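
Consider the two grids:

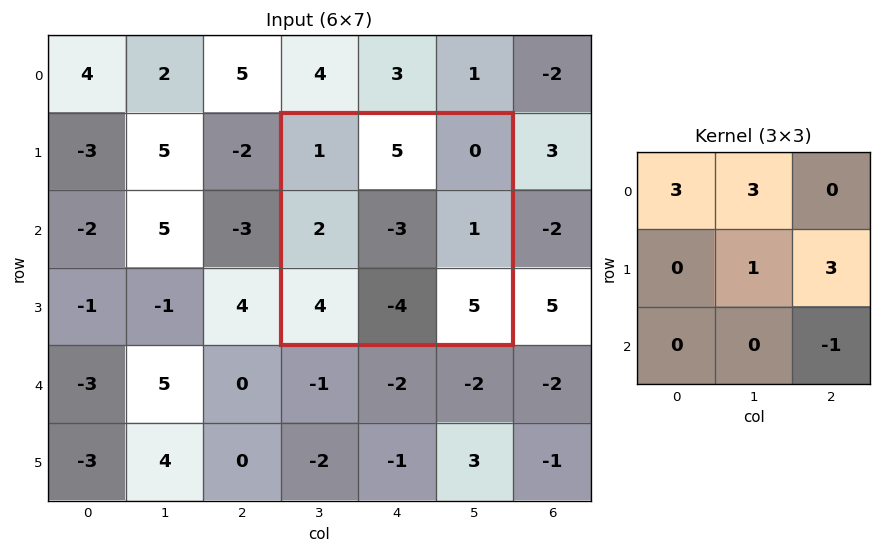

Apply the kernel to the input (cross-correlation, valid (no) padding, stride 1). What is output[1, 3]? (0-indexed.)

13

The receptive field on the input at this output position is [1 5 0 / 2 -3 1 / 4 -4 5]. Elementwise product with the kernel and sum: 1·3 + 5·3 + -3·1 + 1·3 + 5·-1.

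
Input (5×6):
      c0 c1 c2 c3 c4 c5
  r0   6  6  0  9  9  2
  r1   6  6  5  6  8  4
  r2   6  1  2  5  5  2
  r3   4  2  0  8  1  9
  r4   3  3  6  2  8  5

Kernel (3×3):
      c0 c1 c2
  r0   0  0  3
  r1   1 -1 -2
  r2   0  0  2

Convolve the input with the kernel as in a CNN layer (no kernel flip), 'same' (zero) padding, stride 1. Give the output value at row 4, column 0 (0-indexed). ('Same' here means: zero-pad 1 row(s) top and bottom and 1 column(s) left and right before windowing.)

The receptive field on the zero-padded input at this output position is [0 4 2 / 0 3 3 / 0 0 0]. Elementwise product with the kernel and sum: 2·3 + 0·1 + 3·-1 + 3·-2 + 0·2.

-3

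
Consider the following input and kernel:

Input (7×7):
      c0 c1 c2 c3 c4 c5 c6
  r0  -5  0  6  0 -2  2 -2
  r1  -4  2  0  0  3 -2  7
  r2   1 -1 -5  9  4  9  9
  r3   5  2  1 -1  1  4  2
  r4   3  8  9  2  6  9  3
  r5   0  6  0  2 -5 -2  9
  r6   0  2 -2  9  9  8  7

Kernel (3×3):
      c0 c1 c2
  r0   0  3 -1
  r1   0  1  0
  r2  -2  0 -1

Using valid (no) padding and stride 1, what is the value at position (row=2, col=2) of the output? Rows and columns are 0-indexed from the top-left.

-2

The receptive field on the input at this output position is [-5 9 4 / 1 -1 1 / 9 2 6]. Elementwise product with the kernel and sum: 9·3 + 4·-1 + -1·1 + 9·-2 + 6·-1.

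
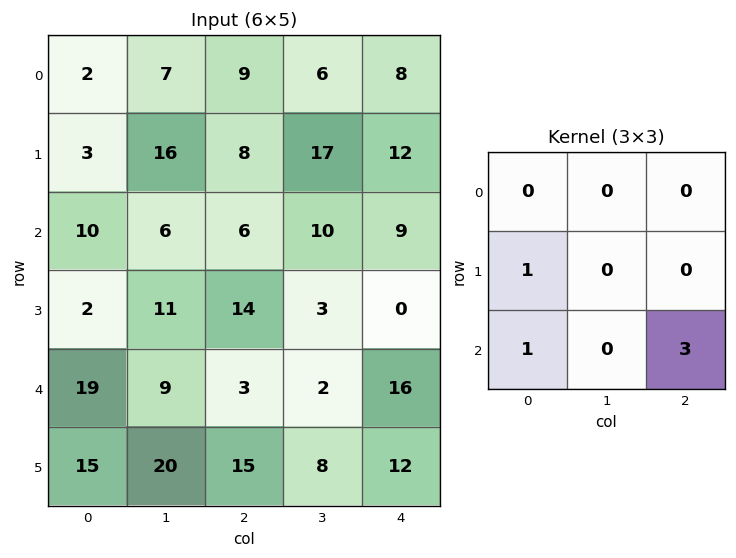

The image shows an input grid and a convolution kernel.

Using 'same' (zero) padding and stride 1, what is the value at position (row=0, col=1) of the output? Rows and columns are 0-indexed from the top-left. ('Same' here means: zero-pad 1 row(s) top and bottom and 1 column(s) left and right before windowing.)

29

The receptive field on the zero-padded input at this output position is [0 0 0 / 2 7 9 / 3 16 8]. Elementwise product with the kernel and sum: 2·1 + 3·1 + 8·3.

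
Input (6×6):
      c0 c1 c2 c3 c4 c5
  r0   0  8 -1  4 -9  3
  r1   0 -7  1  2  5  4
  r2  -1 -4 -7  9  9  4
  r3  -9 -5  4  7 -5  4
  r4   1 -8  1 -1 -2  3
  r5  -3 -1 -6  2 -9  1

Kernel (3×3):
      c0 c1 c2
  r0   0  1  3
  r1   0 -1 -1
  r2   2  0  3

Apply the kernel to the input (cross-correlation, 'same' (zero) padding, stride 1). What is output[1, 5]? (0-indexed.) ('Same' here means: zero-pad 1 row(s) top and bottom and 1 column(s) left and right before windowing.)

17

The receptive field on the zero-padded input at this output position is [-9 3 0 / 5 4 0 / 9 4 0]. Elementwise product with the kernel and sum: 3·1 + 0·3 + 4·-1 + 0·-1 + 9·2 + 0·3.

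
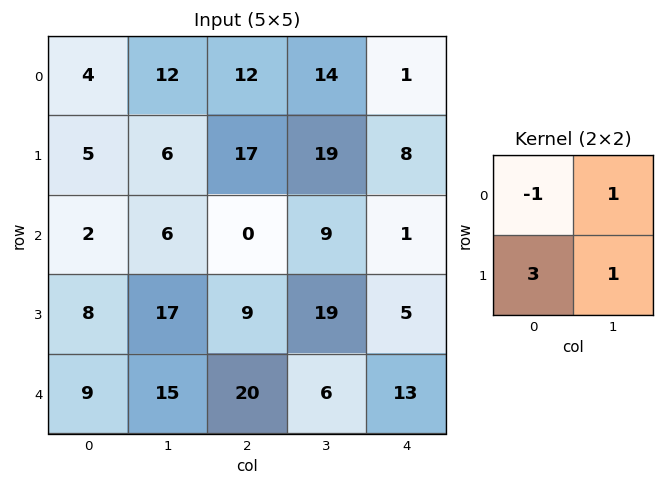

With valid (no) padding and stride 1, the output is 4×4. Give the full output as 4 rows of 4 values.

29 35 72 52
13 29 11 17
45 54 55 54
51 57 76 17

Output[0,0]: The receptive field on the input at this output position is [4 12 / 5 6]. Elementwise product with the kernel and sum: 4·-1 + 12·1 + 5·3 + 6·1.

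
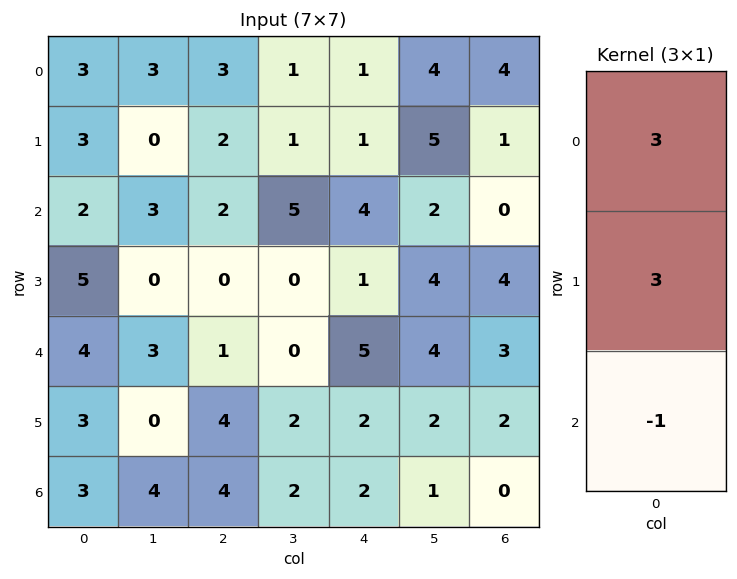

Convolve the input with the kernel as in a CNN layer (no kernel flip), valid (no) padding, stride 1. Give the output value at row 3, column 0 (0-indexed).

24

The receptive field on the input at this output position is [5 / 4 / 3]. Elementwise product with the kernel and sum: 5·3 + 4·3 + 3·-1.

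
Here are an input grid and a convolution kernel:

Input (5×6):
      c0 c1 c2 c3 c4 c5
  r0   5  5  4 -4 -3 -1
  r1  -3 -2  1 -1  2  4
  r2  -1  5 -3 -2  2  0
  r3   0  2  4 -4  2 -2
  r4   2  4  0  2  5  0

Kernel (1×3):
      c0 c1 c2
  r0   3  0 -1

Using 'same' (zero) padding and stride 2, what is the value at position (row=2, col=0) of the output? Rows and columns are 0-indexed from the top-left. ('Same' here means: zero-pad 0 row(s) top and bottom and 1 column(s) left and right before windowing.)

-4

The receptive field on the zero-padded input at this output position is [0 2 4]. Elementwise product with the kernel and sum: 0·3 + 4·-1.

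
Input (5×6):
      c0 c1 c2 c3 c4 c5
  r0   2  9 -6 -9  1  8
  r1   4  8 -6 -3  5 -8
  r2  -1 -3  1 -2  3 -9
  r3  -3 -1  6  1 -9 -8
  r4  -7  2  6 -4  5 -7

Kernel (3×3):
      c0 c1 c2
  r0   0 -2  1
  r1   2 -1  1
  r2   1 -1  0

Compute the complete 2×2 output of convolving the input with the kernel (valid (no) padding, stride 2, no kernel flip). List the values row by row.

Output[0,0]: The receptive field on the input at this output position is [2 9 -6 / 4 8 -6 / -1 -3 1]. Elementwise product with the kernel and sum: 9·-2 + -6·1 + 4·2 + 8·-1 + -6·1 + -1·1 + -3·-1.
Output[0,1]: The receptive field on the input at this output position is [-6 -9 1 / -6 -3 5 / 1 -2 3]. Elementwise product with the kernel and sum: -9·-2 + 1·1 + -6·2 + -3·-1 + 5·1 + 1·1 + -2·-1.

-28 18
-1 19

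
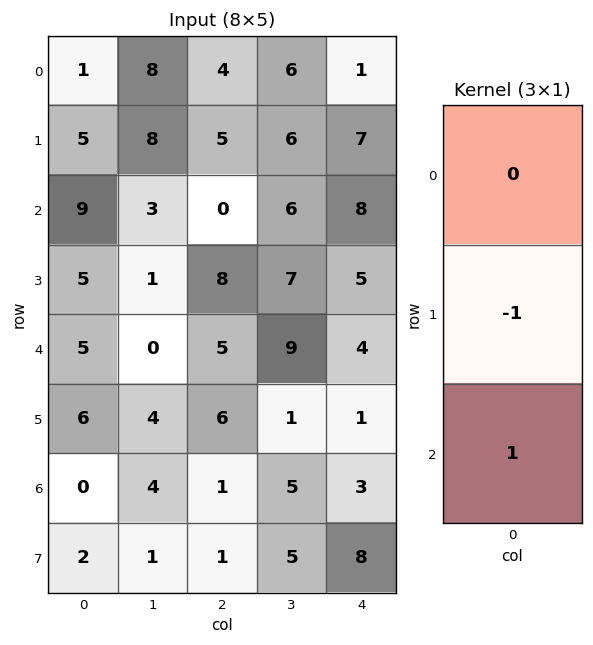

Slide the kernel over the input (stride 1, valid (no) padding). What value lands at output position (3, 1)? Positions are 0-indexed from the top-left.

4

The receptive field on the input at this output position is [1 / 0 / 4]. Elementwise product with the kernel and sum: 0·-1 + 4·1.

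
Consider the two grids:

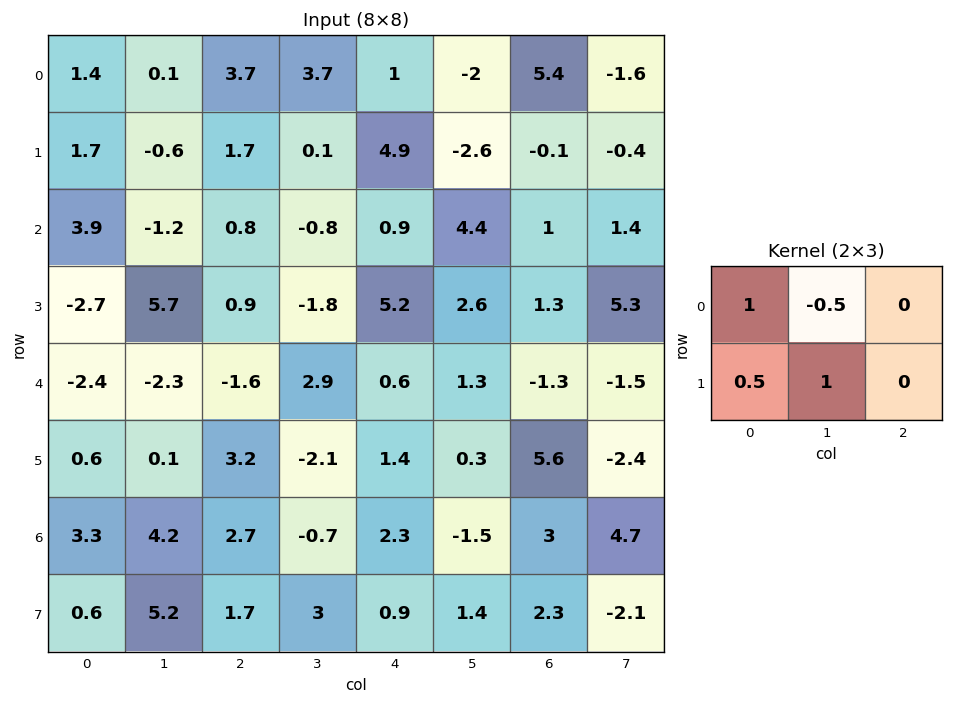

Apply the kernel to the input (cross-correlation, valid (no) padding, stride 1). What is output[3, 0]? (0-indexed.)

-9.05

The receptive field on the input at this output position is [-2.7 5.7 0.9 / -2.4 -2.3 -1.6]. Elementwise product with the kernel and sum: -2.7·1 + 5.7·-0.5 + -2.4·0.5 + -2.3·1.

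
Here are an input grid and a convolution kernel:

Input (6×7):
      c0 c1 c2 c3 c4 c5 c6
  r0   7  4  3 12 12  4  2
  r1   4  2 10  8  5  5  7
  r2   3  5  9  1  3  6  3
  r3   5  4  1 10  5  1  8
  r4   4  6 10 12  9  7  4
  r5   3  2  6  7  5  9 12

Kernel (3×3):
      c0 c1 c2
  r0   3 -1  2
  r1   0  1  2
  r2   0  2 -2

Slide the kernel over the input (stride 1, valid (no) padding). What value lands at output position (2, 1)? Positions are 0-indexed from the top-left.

The receptive field on the input at this output position is [5 9 1 / 4 1 10 / 6 10 12]. Elementwise product with the kernel and sum: 5·3 + 9·-1 + 1·2 + 1·1 + 10·2 + 10·2 + 12·-2.

25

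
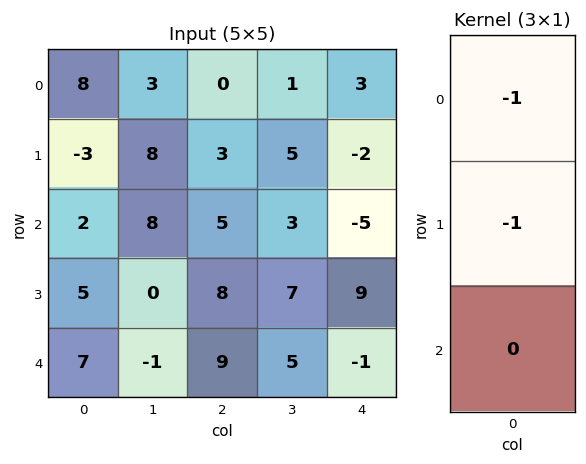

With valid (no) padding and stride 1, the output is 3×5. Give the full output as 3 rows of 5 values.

Output[0,0]: The receptive field on the input at this output position is [8 / -3 / 2]. Elementwise product with the kernel and sum: 8·-1 + -3·-1.
Output[0,1]: The receptive field on the input at this output position is [3 / 8 / 8]. Elementwise product with the kernel and sum: 3·-1 + 8·-1.

-5 -11 -3 -6 -1
1 -16 -8 -8 7
-7 -8 -13 -10 -4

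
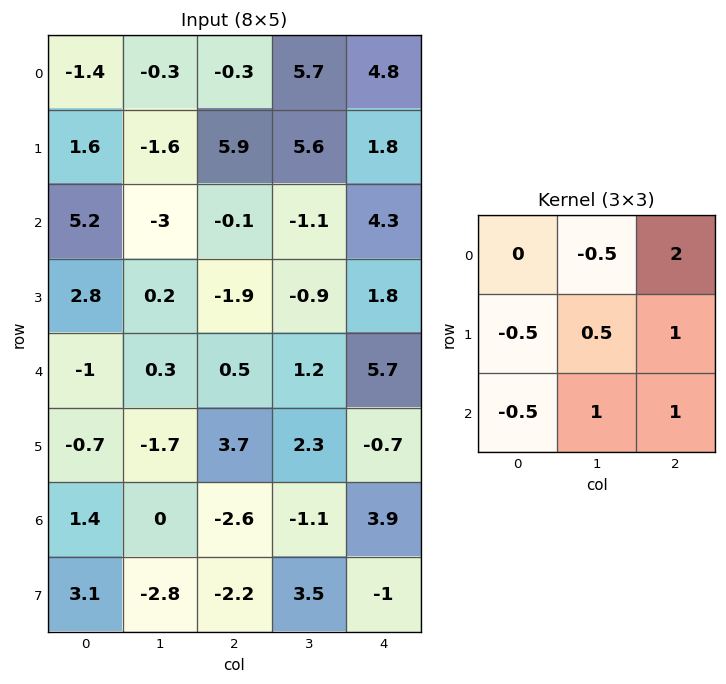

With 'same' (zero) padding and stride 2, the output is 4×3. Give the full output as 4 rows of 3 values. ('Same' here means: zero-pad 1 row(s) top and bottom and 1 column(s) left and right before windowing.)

-1 18 -1.45
-1.4 5.7 4.05
-3.6 7.3 -0.5
-2.05 3.05 0.1

Output[0,0]: The receptive field on the zero-padded input at this output position is [0 0 0 / 0 -1.4 -0.3 / 0 1.6 -1.6]. Elementwise product with the kernel and sum: 0·-0.5 + 0·2 + 0·-0.5 + -1.4·0.5 + -0.3·1 + 0·-0.5 + 1.6·1 + -1.6·1.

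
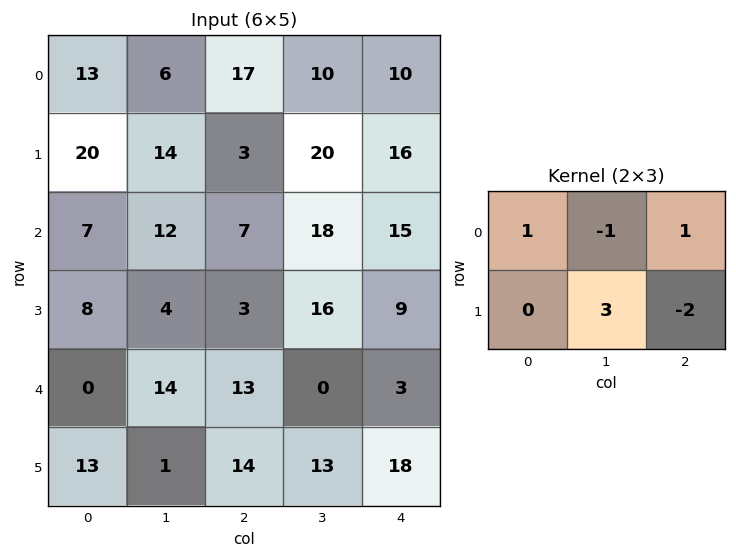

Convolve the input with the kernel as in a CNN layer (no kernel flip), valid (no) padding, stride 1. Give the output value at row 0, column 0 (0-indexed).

The receptive field on the input at this output position is [13 6 17 / 20 14 3]. Elementwise product with the kernel and sum: 13·1 + 6·-1 + 17·1 + 14·3 + 3·-2.

60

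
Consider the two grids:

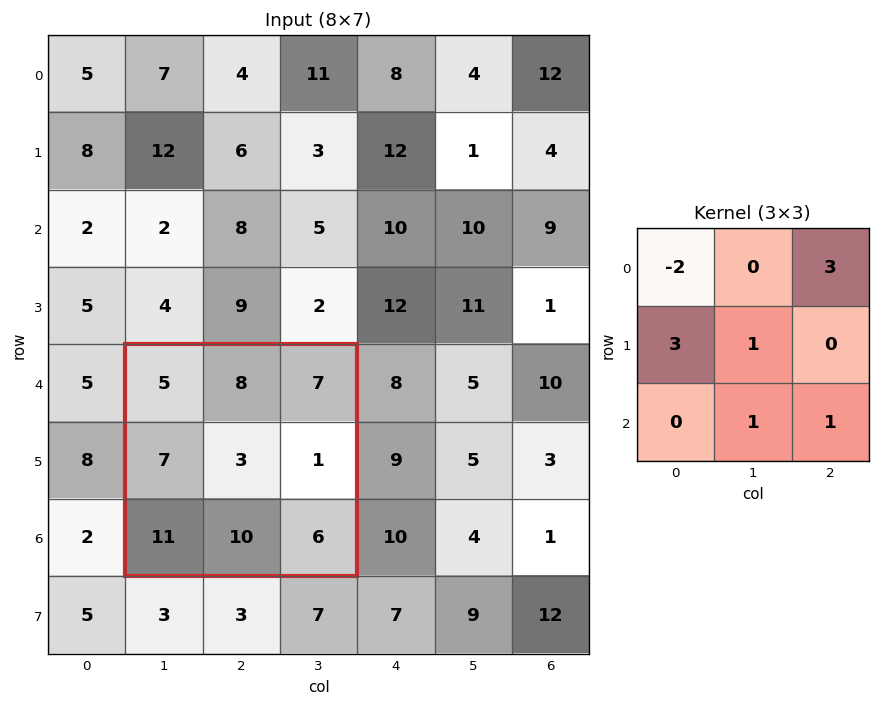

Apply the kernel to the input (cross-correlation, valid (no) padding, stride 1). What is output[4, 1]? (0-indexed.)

51

The receptive field on the input at this output position is [5 8 7 / 7 3 1 / 11 10 6]. Elementwise product with the kernel and sum: 5·-2 + 7·3 + 7·3 + 3·1 + 10·1 + 6·1.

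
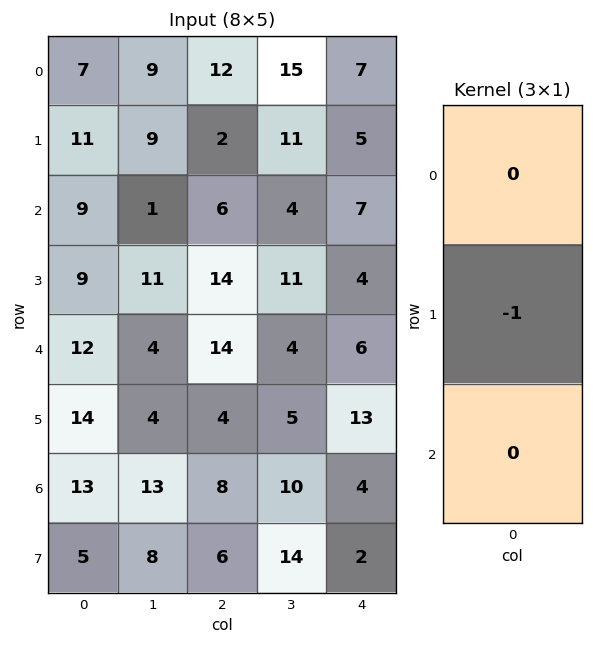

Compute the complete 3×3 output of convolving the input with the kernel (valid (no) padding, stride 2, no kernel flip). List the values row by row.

-11 -2 -5
-9 -14 -4
-14 -4 -13

Output[0,0]: The receptive field on the input at this output position is [7 / 11 / 9]. Elementwise product with the kernel and sum: 11·-1.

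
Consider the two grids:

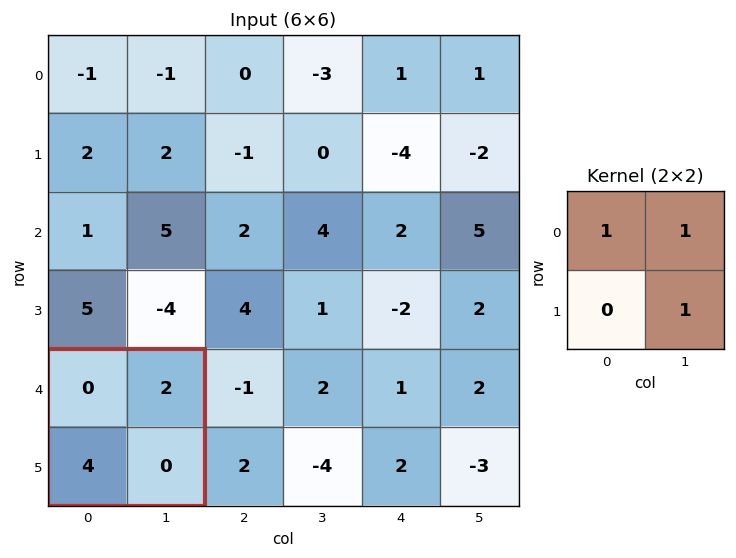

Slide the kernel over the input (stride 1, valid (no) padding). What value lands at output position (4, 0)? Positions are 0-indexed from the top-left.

2

The receptive field on the input at this output position is [0 2 / 4 0]. Elementwise product with the kernel and sum: 0·1 + 2·1 + 0·1.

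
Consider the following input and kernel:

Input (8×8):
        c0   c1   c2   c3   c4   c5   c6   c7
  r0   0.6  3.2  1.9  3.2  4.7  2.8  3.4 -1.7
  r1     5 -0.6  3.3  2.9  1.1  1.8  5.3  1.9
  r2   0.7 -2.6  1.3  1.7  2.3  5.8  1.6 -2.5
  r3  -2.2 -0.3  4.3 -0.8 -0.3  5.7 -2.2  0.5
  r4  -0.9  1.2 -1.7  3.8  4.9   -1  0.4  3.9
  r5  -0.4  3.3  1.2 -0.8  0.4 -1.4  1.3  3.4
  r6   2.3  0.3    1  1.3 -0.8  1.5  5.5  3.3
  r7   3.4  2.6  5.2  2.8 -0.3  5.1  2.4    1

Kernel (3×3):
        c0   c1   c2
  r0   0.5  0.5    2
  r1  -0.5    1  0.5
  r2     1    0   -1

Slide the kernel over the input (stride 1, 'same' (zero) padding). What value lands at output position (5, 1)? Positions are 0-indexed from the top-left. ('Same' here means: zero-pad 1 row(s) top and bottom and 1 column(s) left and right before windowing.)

2.15

The receptive field on the zero-padded input at this output position is [-0.9 1.2 -1.7 / -0.4 3.3 1.2 / 2.3 0.3 1]. Elementwise product with the kernel and sum: -0.9·0.5 + 1.2·0.5 + -1.7·2 + -0.4·-0.5 + 3.3·1 + 1.2·0.5 + 2.3·1 + 1·-1.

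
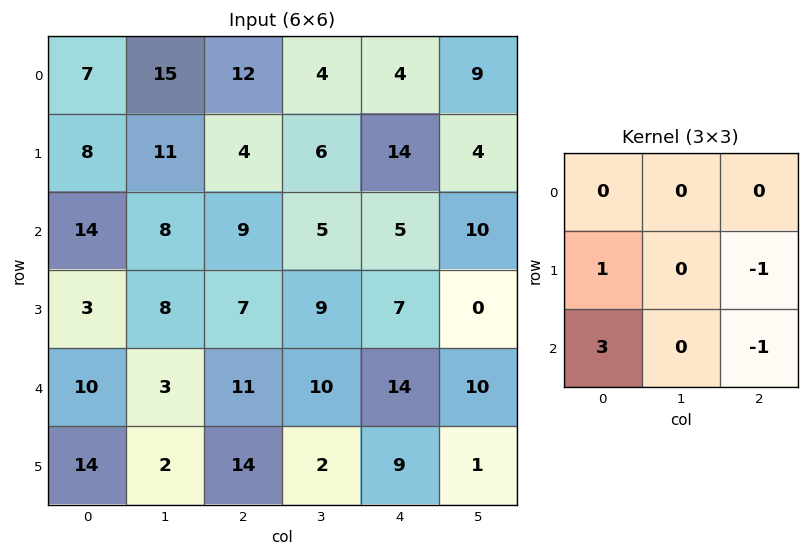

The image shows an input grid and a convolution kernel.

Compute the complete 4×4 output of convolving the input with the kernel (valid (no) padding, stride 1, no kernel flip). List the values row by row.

Output[0,0]: The receptive field on the input at this output position is [7 15 12 / 8 11 4 / 14 8 9]. Elementwise product with the kernel and sum: 8·1 + 4·-1 + 14·3 + 9·-1.

37 24 12 7
7 18 18 22
15 -2 19 29
27 -3 30 5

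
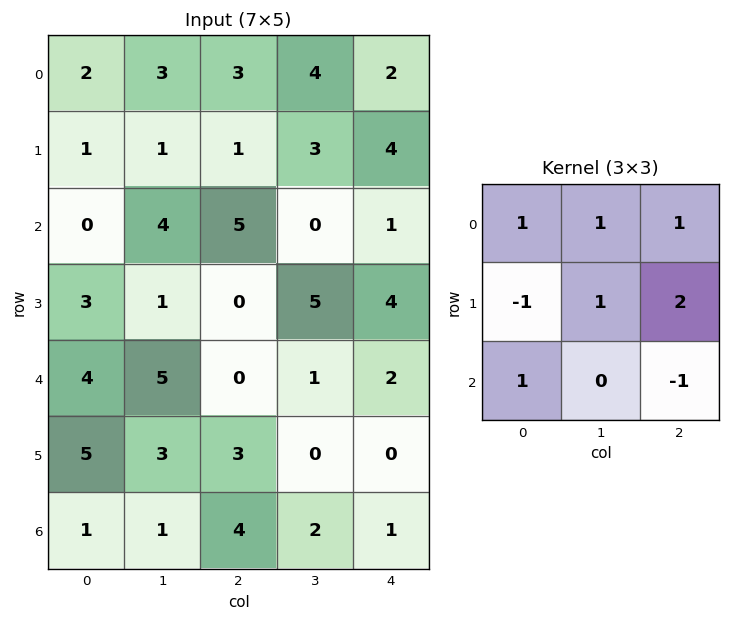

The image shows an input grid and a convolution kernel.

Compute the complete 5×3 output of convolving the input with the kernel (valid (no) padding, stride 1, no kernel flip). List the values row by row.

5 20 23
20 2 1
11 22 17
7 6 17
10 5 3

Output[0,0]: The receptive field on the input at this output position is [2 3 3 / 1 1 1 / 0 4 5]. Elementwise product with the kernel and sum: 2·1 + 3·1 + 3·1 + 1·-1 + 1·1 + 1·2 + 0·1 + 5·-1.
Output[0,1]: The receptive field on the input at this output position is [3 3 4 / 1 1 3 / 4 5 0]. Elementwise product with the kernel and sum: 3·1 + 3·1 + 4·1 + 1·-1 + 1·1 + 3·2 + 4·1 + 0·-1.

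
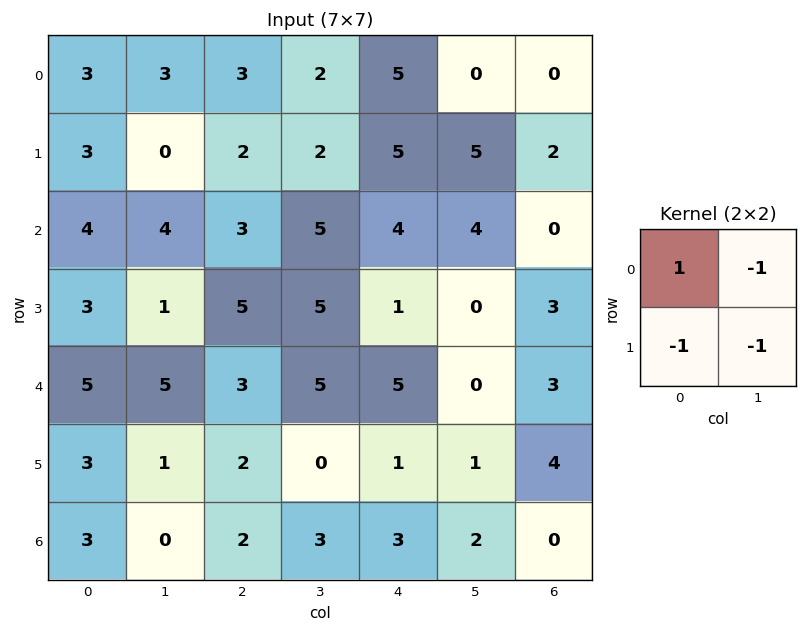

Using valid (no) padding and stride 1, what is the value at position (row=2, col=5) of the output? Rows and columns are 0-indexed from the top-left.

The receptive field on the input at this output position is [4 0 / 0 3]. Elementwise product with the kernel and sum: 4·1 + 0·-1 + 0·-1 + 3·-1.

1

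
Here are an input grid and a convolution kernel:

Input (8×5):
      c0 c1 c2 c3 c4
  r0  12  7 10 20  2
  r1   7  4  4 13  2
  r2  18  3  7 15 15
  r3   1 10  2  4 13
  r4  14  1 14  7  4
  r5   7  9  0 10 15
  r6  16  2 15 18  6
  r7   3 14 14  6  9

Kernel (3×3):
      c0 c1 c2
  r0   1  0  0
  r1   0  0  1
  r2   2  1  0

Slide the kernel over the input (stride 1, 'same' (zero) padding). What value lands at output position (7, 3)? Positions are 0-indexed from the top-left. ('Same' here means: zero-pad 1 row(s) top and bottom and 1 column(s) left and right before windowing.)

The receptive field on the zero-padded input at this output position is [15 18 6 / 14 6 9 / 0 0 0]. Elementwise product with the kernel and sum: 15·1 + 9·1 + 0·2 + 0·1.

24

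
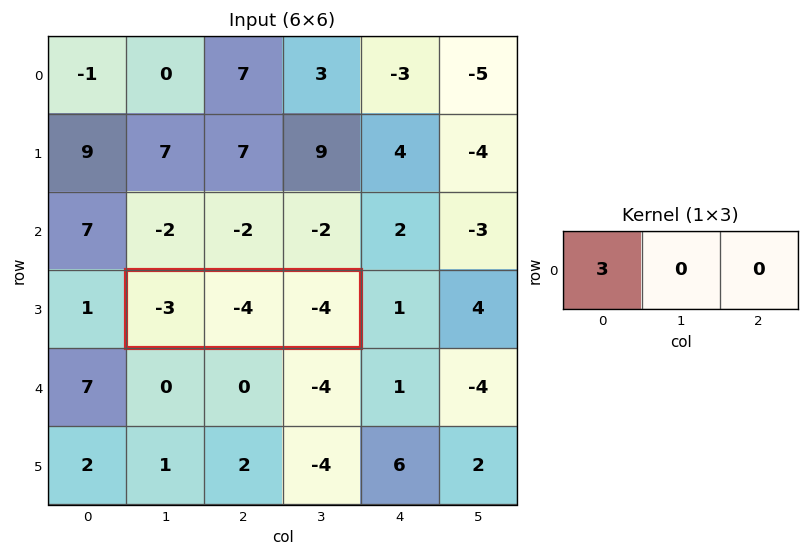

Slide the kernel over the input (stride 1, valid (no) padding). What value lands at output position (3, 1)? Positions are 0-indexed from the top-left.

The receptive field on the input at this output position is [-3 -4 -4]. Elementwise product with the kernel and sum: -3·3.

-9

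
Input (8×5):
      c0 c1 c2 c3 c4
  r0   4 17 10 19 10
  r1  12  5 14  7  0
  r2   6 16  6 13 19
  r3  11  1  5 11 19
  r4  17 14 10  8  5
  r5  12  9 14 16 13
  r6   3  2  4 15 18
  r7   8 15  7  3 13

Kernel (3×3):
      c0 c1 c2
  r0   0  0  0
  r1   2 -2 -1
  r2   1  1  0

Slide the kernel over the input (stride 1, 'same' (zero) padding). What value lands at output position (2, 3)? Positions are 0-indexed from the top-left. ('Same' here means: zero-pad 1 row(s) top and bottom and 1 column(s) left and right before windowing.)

The receptive field on the zero-padded input at this output position is [14 7 0 / 6 13 19 / 5 11 19]. Elementwise product with the kernel and sum: 6·2 + 13·-2 + 19·-1 + 5·1 + 11·1.

-17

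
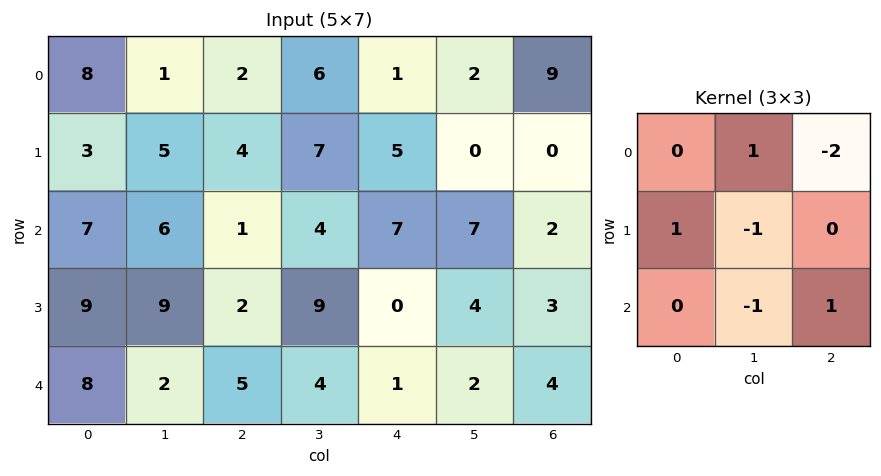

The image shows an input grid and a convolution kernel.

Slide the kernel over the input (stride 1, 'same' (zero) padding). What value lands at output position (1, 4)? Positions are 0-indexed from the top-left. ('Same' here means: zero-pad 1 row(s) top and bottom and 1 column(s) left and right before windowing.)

The receptive field on the zero-padded input at this output position is [6 1 2 / 7 5 0 / 4 7 7]. Elementwise product with the kernel and sum: 1·1 + 2·-2 + 7·1 + 5·-1 + 7·-1 + 7·1.

-1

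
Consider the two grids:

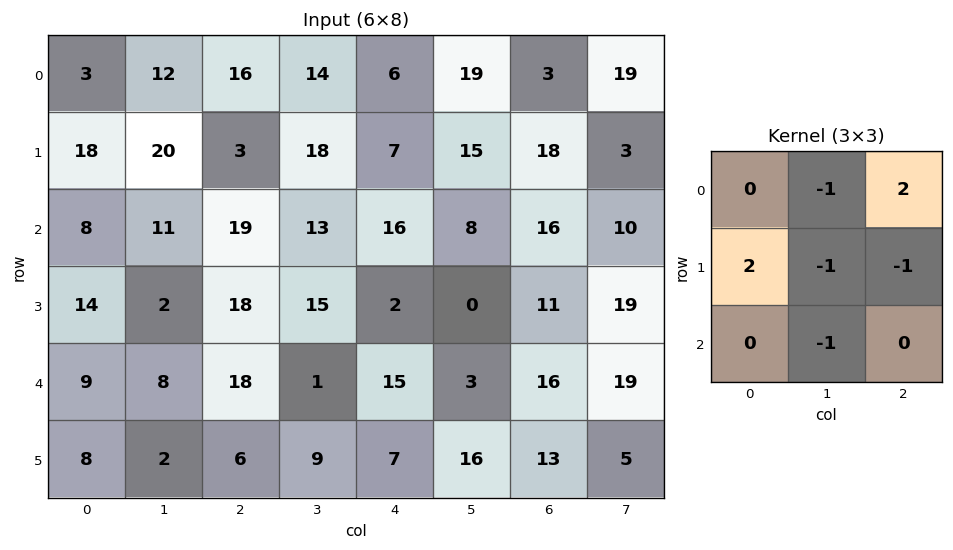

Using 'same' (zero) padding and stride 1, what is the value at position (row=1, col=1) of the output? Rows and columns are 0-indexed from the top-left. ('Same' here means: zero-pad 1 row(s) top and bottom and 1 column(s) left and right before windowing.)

22

The receptive field on the zero-padded input at this output position is [3 12 16 / 18 20 3 / 8 11 19]. Elementwise product with the kernel and sum: 12·-1 + 16·2 + 18·2 + 20·-1 + 3·-1 + 11·-1.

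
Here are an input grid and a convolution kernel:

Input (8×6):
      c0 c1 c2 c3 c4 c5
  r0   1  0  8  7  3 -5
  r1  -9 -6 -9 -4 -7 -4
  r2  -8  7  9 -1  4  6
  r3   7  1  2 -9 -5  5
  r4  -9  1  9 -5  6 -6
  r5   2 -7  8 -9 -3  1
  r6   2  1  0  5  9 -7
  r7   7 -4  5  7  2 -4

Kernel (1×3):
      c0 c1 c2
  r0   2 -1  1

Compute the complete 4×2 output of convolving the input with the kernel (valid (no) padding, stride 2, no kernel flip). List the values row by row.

Output[0,0]: The receptive field on the input at this output position is [1 0 8]. Elementwise product with the kernel and sum: 1·2 + 0·-1 + 8·1.

10 12
-14 23
-10 29
3 4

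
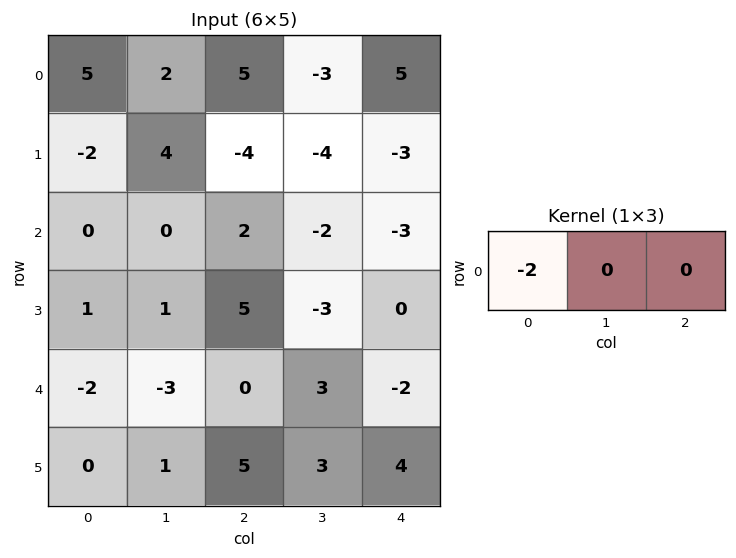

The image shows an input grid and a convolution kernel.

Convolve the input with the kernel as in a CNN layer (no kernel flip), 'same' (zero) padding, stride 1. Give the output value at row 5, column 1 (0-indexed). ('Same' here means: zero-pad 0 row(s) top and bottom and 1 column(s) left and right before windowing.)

0

The receptive field on the zero-padded input at this output position is [0 1 5]. Elementwise product with the kernel and sum: 0·-2.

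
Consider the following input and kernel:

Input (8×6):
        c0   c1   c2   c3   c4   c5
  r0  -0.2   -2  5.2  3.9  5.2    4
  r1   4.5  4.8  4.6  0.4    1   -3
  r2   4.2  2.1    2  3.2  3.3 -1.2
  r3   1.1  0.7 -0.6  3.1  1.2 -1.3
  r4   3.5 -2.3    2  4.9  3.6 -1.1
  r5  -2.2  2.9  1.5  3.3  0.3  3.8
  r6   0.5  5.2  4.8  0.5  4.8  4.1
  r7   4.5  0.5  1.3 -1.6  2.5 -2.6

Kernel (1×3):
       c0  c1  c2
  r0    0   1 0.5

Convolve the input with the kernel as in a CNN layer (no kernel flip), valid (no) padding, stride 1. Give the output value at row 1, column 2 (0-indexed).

0.9

The receptive field on the input at this output position is [4.6 0.4 1]. Elementwise product with the kernel and sum: 0.4·1 + 1·0.5.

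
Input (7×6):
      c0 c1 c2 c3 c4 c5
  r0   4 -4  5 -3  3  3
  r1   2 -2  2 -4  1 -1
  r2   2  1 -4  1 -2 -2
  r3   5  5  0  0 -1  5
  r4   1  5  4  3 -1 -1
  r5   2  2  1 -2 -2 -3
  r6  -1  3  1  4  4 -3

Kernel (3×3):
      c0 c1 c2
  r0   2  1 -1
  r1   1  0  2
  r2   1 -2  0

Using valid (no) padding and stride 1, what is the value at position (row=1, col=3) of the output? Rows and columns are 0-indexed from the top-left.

The receptive field on the input at this output position is [-4 1 -1 / 1 -2 -2 / 0 -1 5]. Elementwise product with the kernel and sum: -4·2 + 1·1 + -1·-1 + 1·1 + -2·2 + 0·1 + -1·-2.

-7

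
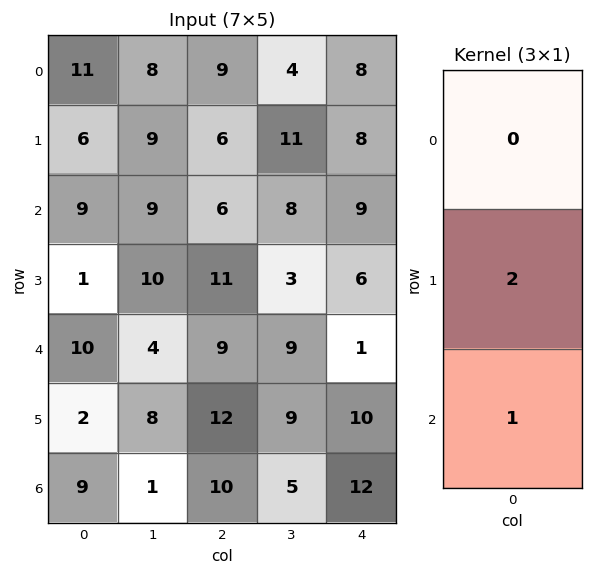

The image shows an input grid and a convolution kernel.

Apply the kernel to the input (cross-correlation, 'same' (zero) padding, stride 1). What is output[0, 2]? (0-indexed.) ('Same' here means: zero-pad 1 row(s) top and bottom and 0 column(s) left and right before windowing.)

24

The receptive field on the zero-padded input at this output position is [0 / 9 / 6]. Elementwise product with the kernel and sum: 9·2 + 6·1.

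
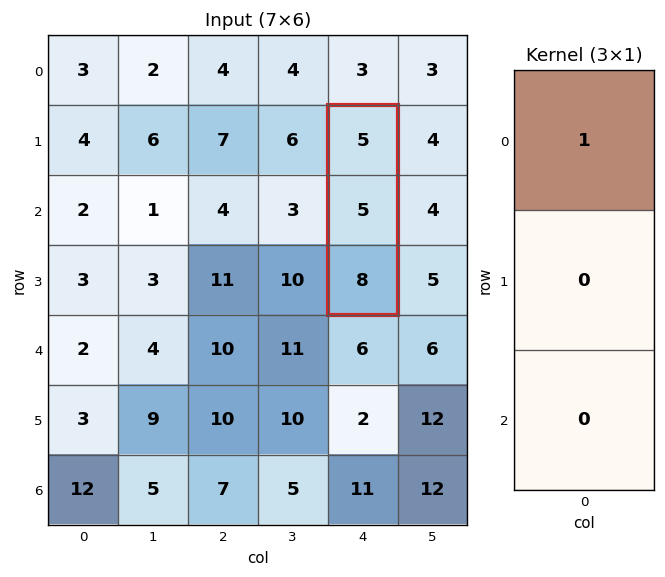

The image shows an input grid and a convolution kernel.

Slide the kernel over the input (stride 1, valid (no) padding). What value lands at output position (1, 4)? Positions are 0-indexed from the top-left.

The receptive field on the input at this output position is [5 / 5 / 8]. Elementwise product with the kernel and sum: 5·1.

5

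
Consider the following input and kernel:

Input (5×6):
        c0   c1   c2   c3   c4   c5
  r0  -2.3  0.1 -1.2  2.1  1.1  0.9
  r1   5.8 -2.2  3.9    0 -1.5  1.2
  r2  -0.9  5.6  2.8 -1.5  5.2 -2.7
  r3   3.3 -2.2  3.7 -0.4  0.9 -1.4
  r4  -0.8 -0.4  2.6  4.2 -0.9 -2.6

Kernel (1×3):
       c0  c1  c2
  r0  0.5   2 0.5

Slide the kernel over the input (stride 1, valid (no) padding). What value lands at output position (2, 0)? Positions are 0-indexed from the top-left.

The receptive field on the input at this output position is [-0.9 5.6 2.8]. Elementwise product with the kernel and sum: -0.9·0.5 + 5.6·2 + 2.8·0.5.

12.15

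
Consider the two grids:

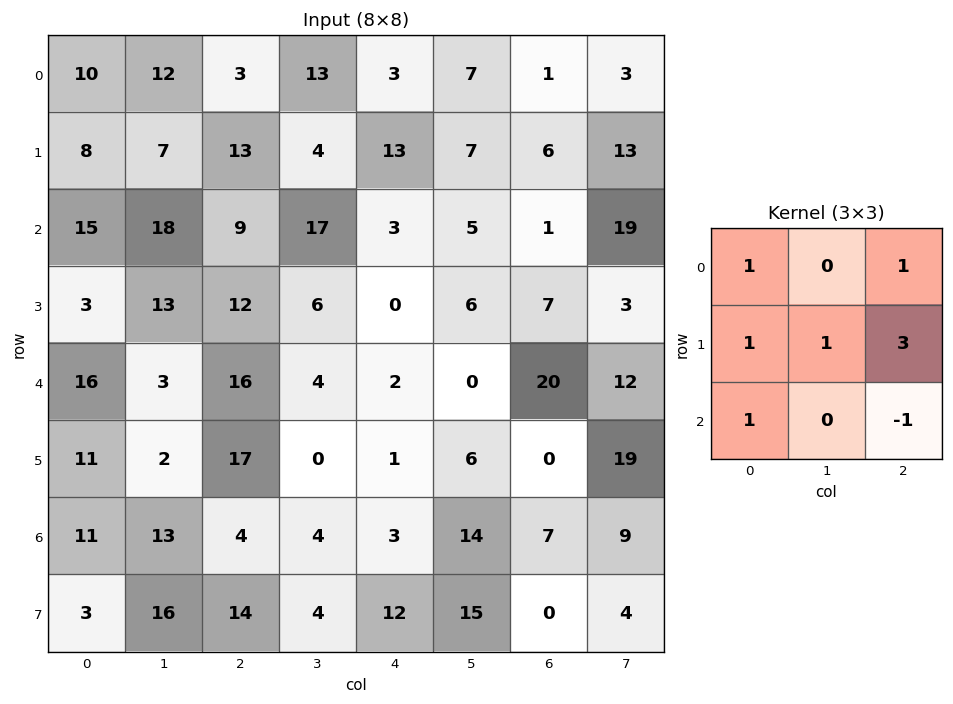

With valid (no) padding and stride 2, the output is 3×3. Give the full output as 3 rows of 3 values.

73 68 44
76 44 13
103 39 25

Output[0,0]: The receptive field on the input at this output position is [10 12 3 / 8 7 13 / 15 18 9]. Elementwise product with the kernel and sum: 10·1 + 3·1 + 8·1 + 7·1 + 13·3 + 15·1 + 9·-1.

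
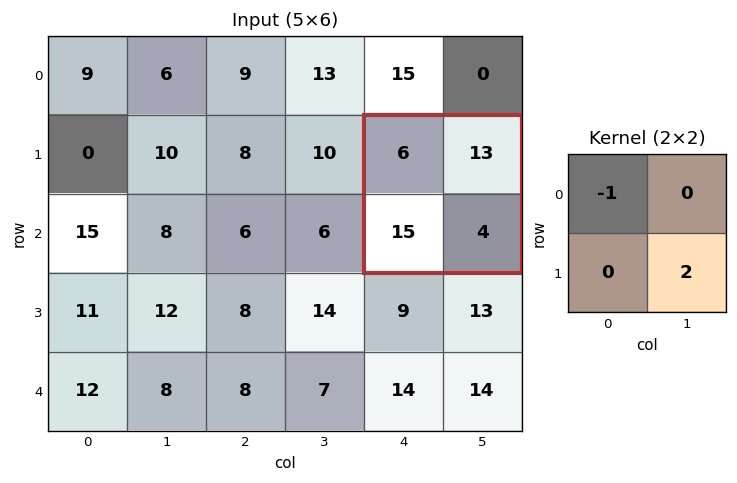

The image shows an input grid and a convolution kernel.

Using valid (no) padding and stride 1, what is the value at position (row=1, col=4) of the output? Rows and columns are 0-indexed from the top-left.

The receptive field on the input at this output position is [6 13 / 15 4]. Elementwise product with the kernel and sum: 6·-1 + 4·2.

2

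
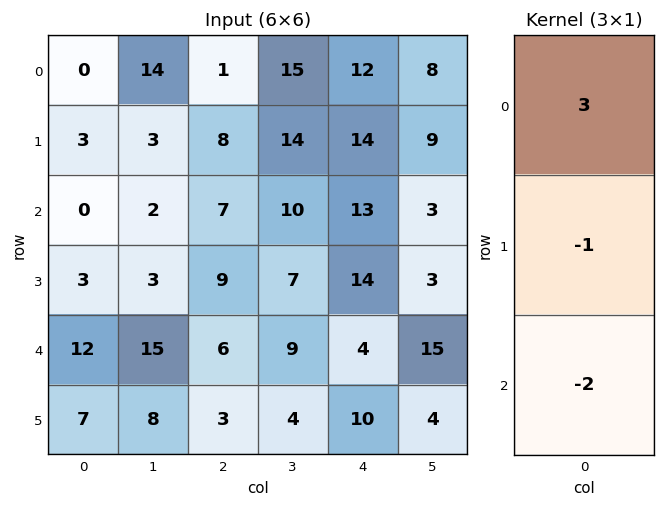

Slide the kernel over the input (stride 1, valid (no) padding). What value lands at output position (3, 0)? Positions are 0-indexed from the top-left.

-17

The receptive field on the input at this output position is [3 / 12 / 7]. Elementwise product with the kernel and sum: 3·3 + 12·-1 + 7·-2.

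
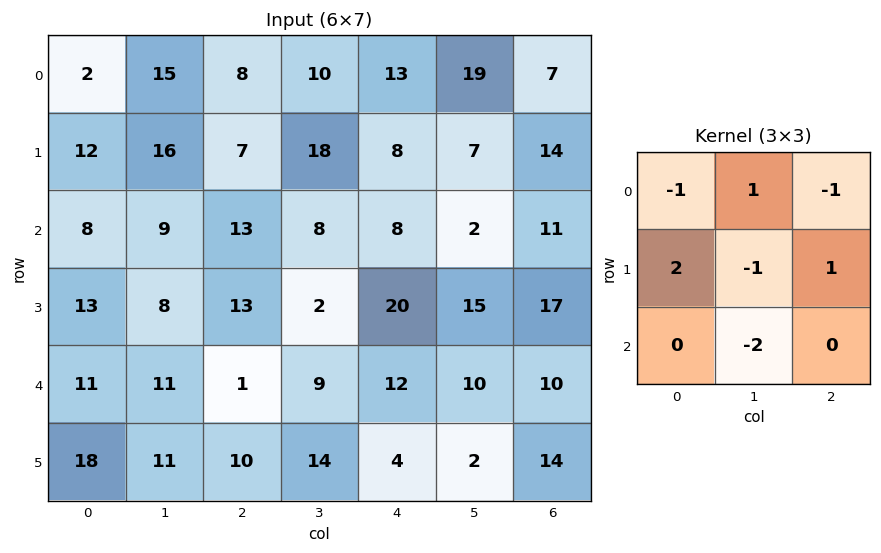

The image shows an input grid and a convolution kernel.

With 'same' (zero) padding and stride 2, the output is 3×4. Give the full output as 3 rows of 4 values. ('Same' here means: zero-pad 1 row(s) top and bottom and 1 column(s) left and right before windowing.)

Output[0,0]: The receptive field on the zero-padded input at this output position is [0 0 0 / 0 2 15 / 0 12 16]. Elementwise product with the kernel and sum: 0·-1 + 0·1 + 0·-1 + 0·2 + 2·-1 + 15·1 + 12·-2.
Output[0,1]: The receptive field on the zero-padded input at this output position is [0 0 0 / 15 8 10 / 16 7 18]. Elementwise product with the kernel and sum: 0·-1 + 0·1 + 0·-1 + 15·2 + 8·-1 + 10·1 + 7·-2.

-11 18 10 3
-29 -40 -47 -34
-31 13 11 -16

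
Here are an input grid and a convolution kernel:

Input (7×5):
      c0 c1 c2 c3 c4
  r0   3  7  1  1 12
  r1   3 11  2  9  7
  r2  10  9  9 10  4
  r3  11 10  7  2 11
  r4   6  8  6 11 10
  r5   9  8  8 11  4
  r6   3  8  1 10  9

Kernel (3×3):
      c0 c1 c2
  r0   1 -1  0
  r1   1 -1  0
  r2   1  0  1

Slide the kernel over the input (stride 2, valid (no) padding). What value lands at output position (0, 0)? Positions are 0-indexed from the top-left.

The receptive field on the input at this output position is [3 7 1 / 3 11 2 / 10 9 9]. Elementwise product with the kernel and sum: 3·1 + 7·-1 + 3·1 + 11·-1 + 10·1 + 9·1.

7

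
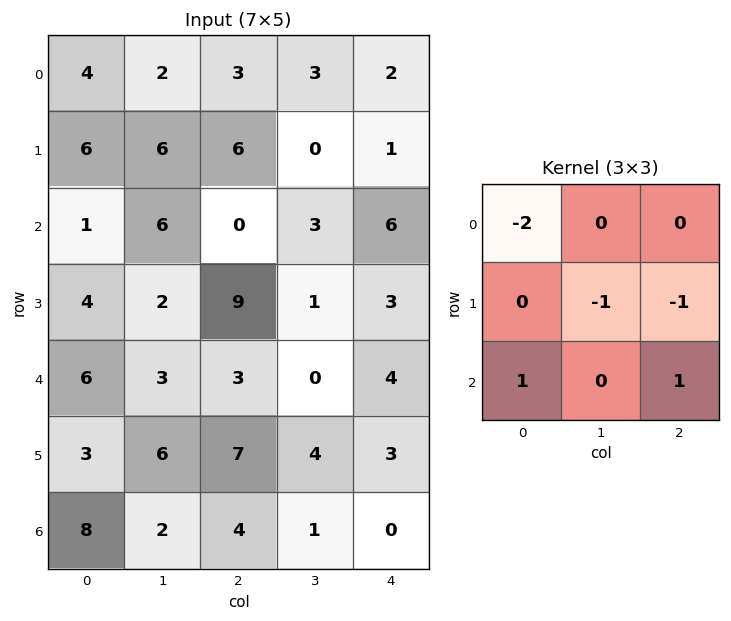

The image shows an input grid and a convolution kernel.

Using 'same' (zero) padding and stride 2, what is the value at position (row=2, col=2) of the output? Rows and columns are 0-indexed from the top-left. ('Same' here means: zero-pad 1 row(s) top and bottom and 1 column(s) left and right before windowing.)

-2

The receptive field on the zero-padded input at this output position is [1 3 0 / 0 4 0 / 4 3 0]. Elementwise product with the kernel and sum: 1·-2 + 4·-1 + 0·-1 + 4·1 + 0·1.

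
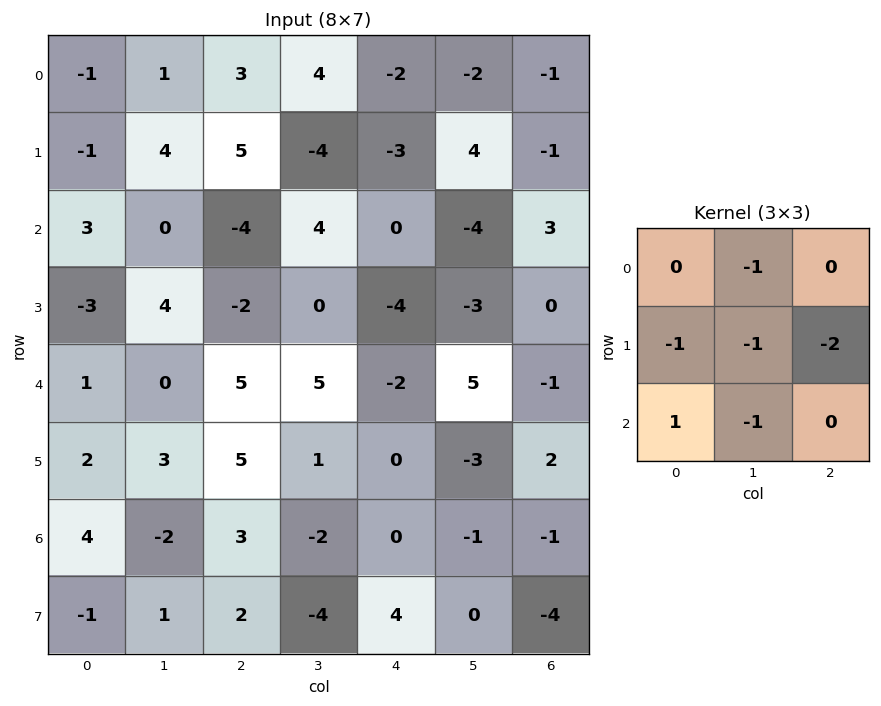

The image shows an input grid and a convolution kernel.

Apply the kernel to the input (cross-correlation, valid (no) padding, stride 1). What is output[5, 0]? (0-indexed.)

The receptive field on the input at this output position is [2 3 5 / 4 -2 3 / -1 1 2]. Elementwise product with the kernel and sum: 3·-1 + 4·-1 + -2·-1 + 3·-2 + -1·1 + 1·-1.

-13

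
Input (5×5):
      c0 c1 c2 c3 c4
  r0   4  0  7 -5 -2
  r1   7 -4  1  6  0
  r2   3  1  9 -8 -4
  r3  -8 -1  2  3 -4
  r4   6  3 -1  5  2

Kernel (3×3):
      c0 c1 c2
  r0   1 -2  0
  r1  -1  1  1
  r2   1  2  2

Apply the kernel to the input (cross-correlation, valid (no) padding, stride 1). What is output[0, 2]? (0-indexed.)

7

The receptive field on the input at this output position is [7 -5 -2 / 1 6 0 / 9 -8 -4]. Elementwise product with the kernel and sum: 7·1 + -5·-2 + 1·-1 + 6·1 + 0·1 + 9·1 + -8·2 + -4·2.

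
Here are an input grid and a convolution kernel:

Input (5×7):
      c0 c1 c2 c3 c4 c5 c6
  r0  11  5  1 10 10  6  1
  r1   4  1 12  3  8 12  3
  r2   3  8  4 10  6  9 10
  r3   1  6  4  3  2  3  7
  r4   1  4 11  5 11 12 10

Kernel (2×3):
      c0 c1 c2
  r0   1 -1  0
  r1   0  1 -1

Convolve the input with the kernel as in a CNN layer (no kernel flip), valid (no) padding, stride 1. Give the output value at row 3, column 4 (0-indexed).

1

The receptive field on the input at this output position is [2 3 7 / 11 12 10]. Elementwise product with the kernel and sum: 2·1 + 3·-1 + 12·1 + 10·-1.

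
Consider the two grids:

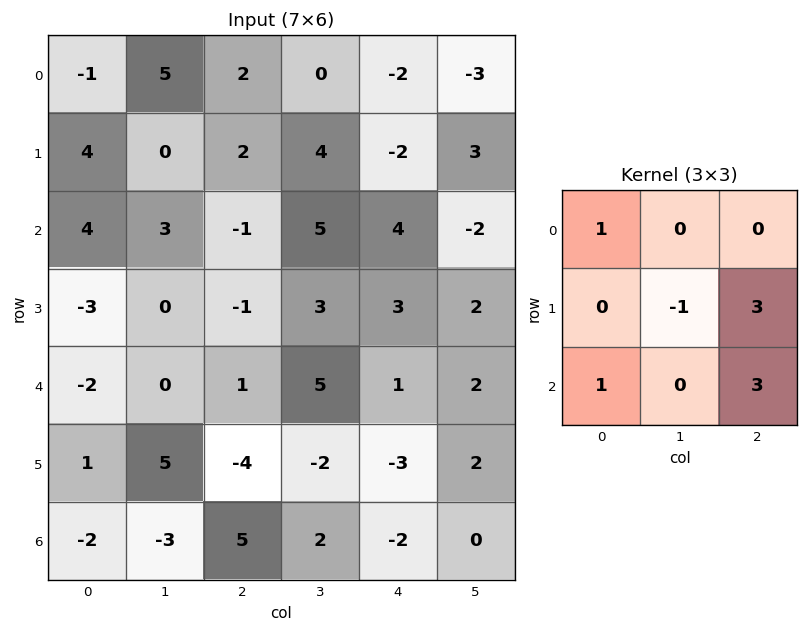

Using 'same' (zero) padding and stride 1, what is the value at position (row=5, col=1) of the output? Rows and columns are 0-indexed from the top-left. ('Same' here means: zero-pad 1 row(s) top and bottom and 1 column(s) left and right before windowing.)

-6

The receptive field on the zero-padded input at this output position is [-2 0 1 / 1 5 -4 / -2 -3 5]. Elementwise product with the kernel and sum: -2·1 + 5·-1 + -4·3 + -2·1 + 5·3.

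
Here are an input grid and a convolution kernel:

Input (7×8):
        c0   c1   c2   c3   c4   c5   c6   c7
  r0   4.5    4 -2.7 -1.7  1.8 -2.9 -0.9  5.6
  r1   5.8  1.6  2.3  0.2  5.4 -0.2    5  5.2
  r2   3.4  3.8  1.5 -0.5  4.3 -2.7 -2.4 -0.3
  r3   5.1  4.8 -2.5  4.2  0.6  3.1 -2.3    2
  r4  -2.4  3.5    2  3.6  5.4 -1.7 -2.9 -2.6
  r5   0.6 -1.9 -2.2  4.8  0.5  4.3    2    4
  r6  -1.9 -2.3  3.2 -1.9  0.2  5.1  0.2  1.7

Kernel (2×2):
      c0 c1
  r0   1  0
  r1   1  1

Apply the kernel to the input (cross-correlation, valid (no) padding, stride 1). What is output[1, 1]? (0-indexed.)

The receptive field on the input at this output position is [1.6 2.3 / 3.8 1.5]. Elementwise product with the kernel and sum: 1.6·1 + 3.8·1 + 1.5·1.

6.9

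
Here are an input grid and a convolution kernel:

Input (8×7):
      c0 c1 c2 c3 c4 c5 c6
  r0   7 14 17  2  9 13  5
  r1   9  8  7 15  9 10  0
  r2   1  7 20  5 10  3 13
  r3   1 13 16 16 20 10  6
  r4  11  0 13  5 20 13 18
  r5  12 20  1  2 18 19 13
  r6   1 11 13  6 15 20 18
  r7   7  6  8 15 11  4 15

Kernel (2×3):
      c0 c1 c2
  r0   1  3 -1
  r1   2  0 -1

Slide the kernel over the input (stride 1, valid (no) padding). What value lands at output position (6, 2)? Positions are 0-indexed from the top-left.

The receptive field on the input at this output position is [13 6 15 / 8 15 11]. Elementwise product with the kernel and sum: 13·1 + 6·3 + 15·-1 + 8·2 + 11·-1.

21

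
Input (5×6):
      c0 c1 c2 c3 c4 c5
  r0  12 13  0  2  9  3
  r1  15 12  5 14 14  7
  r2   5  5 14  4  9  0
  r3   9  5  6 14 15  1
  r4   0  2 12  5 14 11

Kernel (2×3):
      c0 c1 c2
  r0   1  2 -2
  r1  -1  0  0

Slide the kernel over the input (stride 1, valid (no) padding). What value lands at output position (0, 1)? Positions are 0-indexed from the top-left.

The receptive field on the input at this output position is [13 0 2 / 12 5 14]. Elementwise product with the kernel and sum: 13·1 + 0·2 + 2·-2 + 12·-1.

-3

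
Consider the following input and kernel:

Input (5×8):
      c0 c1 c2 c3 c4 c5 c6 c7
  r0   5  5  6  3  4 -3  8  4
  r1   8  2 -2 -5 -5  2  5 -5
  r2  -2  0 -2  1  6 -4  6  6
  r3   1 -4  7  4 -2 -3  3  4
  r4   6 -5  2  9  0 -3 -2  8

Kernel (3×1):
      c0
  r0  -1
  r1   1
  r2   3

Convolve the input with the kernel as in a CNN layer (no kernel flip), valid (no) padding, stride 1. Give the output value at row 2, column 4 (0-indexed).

The receptive field on the input at this output position is [6 / -2 / 0]. Elementwise product with the kernel and sum: 6·-1 + -2·1 + 0·3.

-8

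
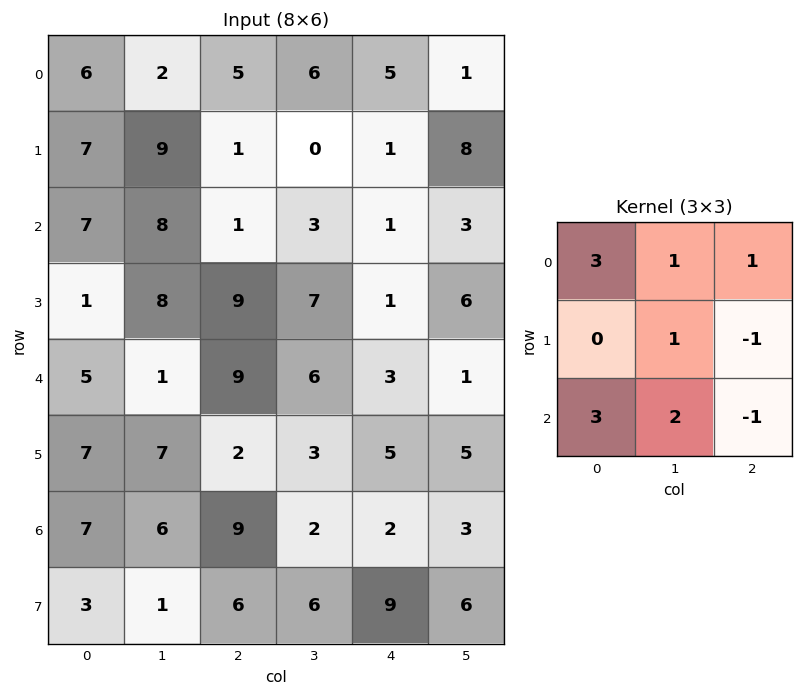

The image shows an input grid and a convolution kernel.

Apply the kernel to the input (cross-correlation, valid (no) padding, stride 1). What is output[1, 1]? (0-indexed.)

61

The receptive field on the input at this output position is [9 1 0 / 8 1 3 / 8 9 7]. Elementwise product with the kernel and sum: 9·3 + 1·1 + 0·1 + 1·1 + 3·-1 + 8·3 + 9·2 + 7·-1.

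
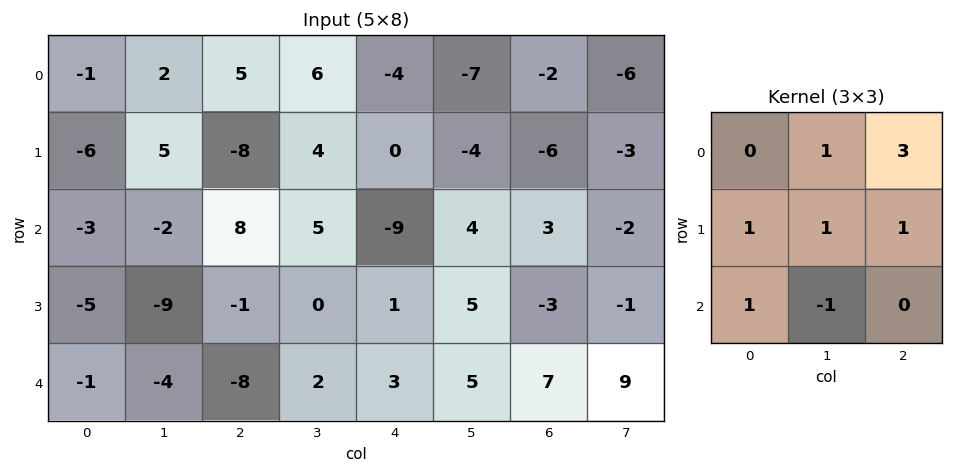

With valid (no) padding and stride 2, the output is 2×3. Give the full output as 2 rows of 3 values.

Output[0,0]: The receptive field on the input at this output position is [-1 2 5 / -6 5 -8 / -3 -2 8]. Elementwise product with the kernel and sum: 2·1 + 5·3 + -6·1 + 5·1 + -8·1 + -3·1 + -2·-1.

7 -7 -36
10 -32 14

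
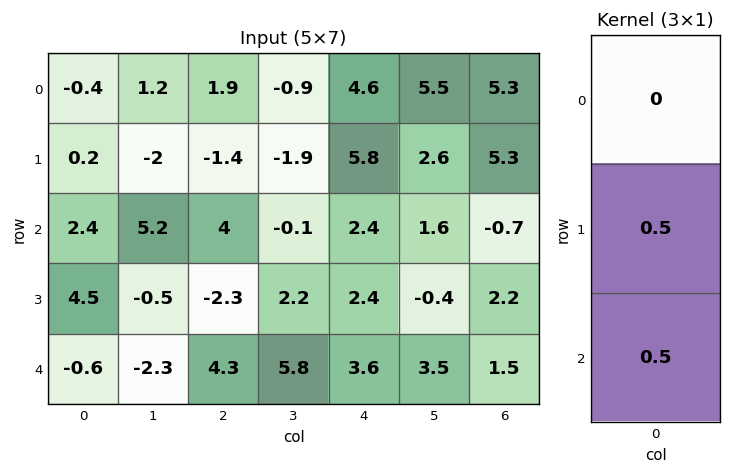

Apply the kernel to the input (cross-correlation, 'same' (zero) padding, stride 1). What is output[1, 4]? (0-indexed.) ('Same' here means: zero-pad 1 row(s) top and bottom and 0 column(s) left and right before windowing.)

The receptive field on the zero-padded input at this output position is [4.6 / 5.8 / 2.4]. Elementwise product with the kernel and sum: 5.8·0.5 + 2.4·0.5.

4.1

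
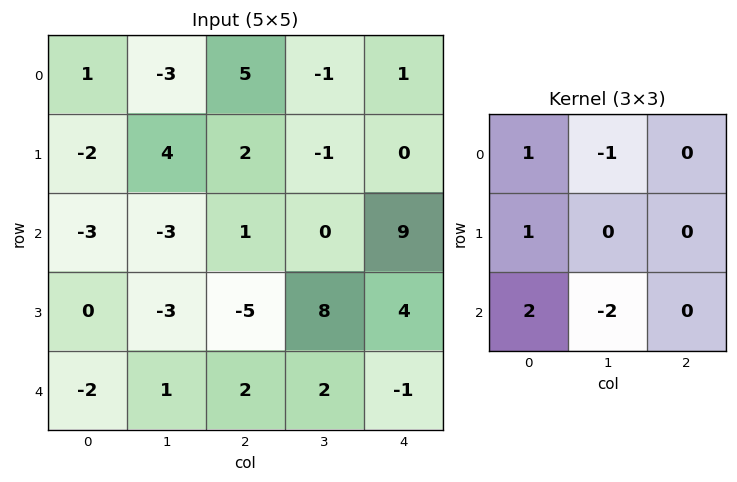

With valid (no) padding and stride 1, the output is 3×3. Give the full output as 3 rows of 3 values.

Output[0,0]: The receptive field on the input at this output position is [1 -3 5 / -2 4 2 / -3 -3 1]. Elementwise product with the kernel and sum: 1·1 + -3·-1 + -2·1 + -3·2 + -3·-2.
Output[0,1]: The receptive field on the input at this output position is [-3 5 -1 / 4 2 -1 / -3 1 0]. Elementwise product with the kernel and sum: -3·1 + 5·-1 + 4·1 + -3·2 + 1·-2.

2 -12 10
-3 3 -22
-6 -9 -4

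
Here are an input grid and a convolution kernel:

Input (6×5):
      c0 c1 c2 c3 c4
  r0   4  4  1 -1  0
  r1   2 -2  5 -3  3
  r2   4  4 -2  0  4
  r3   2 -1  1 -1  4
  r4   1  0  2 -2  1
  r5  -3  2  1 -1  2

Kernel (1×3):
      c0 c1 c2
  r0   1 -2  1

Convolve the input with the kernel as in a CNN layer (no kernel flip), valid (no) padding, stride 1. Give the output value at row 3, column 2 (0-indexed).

The receptive field on the input at this output position is [1 -1 4]. Elementwise product with the kernel and sum: 1·1 + -1·-2 + 4·1.

7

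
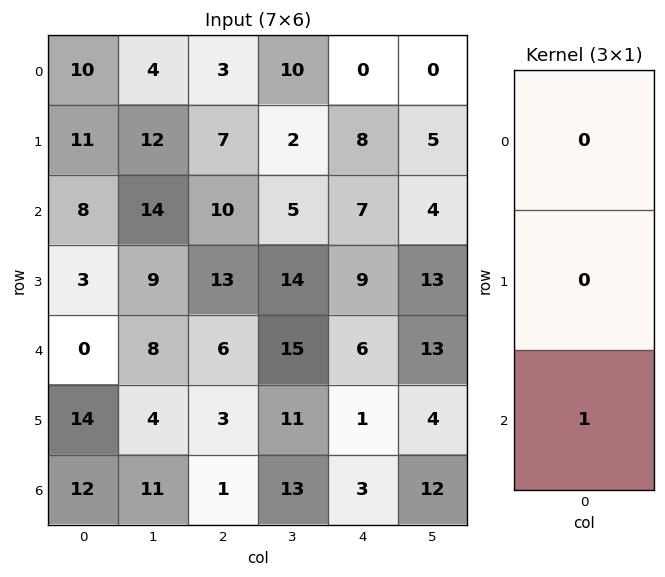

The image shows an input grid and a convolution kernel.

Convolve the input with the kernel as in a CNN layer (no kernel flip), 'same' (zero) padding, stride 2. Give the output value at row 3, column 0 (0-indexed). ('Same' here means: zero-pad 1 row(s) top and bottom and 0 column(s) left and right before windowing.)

0

The receptive field on the zero-padded input at this output position is [14 / 12 / 0]. Elementwise product with the kernel and sum: 0·1.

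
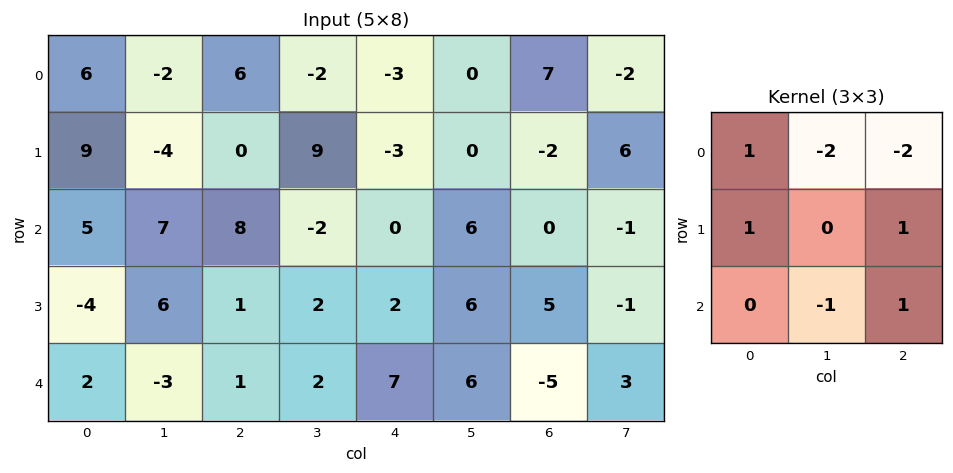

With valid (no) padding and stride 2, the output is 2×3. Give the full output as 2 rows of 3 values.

8 15 -28
-24 20 -16

Output[0,0]: The receptive field on the input at this output position is [6 -2 6 / 9 -4 0 / 5 7 8]. Elementwise product with the kernel and sum: 6·1 + -2·-2 + 6·-2 + 9·1 + 0·1 + 7·-1 + 8·1.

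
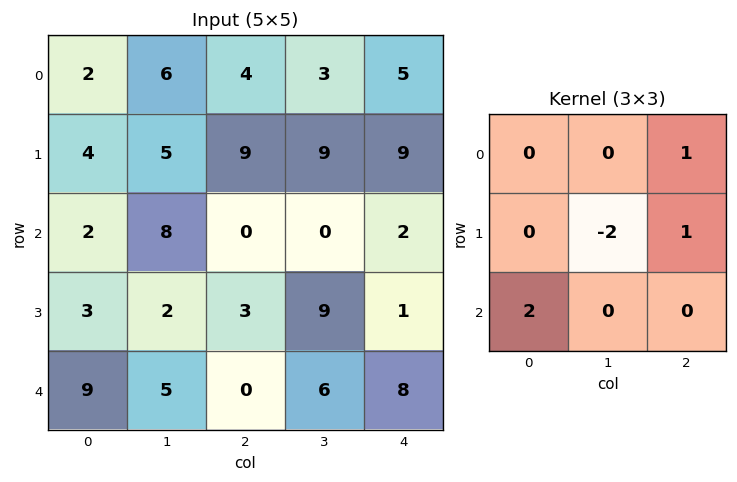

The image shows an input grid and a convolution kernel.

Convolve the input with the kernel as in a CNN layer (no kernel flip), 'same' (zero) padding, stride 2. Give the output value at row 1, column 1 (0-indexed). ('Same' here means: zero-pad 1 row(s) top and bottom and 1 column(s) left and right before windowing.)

13

The receptive field on the zero-padded input at this output position is [5 9 9 / 8 0 0 / 2 3 9]. Elementwise product with the kernel and sum: 9·1 + 0·-2 + 0·1 + 2·2.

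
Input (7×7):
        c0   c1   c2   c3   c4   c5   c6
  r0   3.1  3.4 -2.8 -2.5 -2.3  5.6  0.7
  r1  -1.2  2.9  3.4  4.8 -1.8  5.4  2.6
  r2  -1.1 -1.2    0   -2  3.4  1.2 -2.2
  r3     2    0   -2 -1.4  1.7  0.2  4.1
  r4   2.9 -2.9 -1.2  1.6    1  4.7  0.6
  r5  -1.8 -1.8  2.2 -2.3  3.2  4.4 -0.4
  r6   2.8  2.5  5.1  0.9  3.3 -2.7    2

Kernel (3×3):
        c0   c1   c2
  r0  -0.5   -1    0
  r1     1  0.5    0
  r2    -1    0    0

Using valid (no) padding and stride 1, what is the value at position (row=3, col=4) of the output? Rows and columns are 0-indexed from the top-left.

The receptive field on the input at this output position is [1.7 0.2 4.1 / 1 4.7 0.6 / 3.2 4.4 -0.4]. Elementwise product with the kernel and sum: 1.7·-0.5 + 0.2·-1 + 1·1 + 4.7·0.5 + 3.2·-1.

-0.9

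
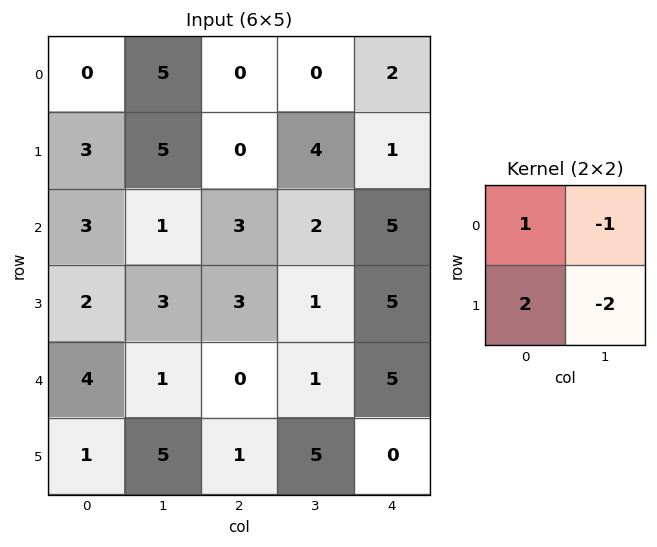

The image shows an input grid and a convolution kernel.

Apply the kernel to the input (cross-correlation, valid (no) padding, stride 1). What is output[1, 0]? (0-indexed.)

The receptive field on the input at this output position is [3 5 / 3 1]. Elementwise product with the kernel and sum: 3·1 + 5·-1 + 3·2 + 1·-2.

2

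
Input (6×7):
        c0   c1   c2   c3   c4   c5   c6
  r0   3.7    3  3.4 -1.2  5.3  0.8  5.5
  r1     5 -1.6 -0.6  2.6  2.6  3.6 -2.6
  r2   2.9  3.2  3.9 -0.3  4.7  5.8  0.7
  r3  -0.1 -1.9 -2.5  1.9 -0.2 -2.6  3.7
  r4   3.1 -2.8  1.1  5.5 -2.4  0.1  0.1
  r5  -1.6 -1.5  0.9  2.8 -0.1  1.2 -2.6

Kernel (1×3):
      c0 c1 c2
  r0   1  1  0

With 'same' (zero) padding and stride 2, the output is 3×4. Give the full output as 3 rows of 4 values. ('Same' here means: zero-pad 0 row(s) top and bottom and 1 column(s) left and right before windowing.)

3.7 6.4 4.1 6.3
2.9 7.1 4.4 6.5
3.1 -1.7 3.1 0.2

Output[0,0]: The receptive field on the zero-padded input at this output position is [0 3.7 3]. Elementwise product with the kernel and sum: 0·1 + 3.7·1.
Output[0,1]: The receptive field on the zero-padded input at this output position is [3 3.4 -1.2]. Elementwise product with the kernel and sum: 3·1 + 3.4·1.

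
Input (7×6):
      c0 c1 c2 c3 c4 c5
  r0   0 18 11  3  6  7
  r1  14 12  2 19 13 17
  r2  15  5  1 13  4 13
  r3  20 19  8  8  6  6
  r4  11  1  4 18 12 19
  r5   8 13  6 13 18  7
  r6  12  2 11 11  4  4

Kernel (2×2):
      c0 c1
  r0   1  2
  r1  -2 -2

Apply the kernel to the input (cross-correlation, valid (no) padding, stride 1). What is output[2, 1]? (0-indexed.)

-47

The receptive field on the input at this output position is [5 1 / 19 8]. Elementwise product with the kernel and sum: 5·1 + 1·2 + 19·-2 + 8·-2.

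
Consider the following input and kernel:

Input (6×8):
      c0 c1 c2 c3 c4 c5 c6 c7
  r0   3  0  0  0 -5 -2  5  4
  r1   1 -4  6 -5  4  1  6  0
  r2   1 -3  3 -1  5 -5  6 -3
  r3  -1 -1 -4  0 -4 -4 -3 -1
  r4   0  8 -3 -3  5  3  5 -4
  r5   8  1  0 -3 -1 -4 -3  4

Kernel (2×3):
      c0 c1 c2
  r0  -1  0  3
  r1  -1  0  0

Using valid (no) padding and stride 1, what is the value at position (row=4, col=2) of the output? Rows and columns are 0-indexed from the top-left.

The receptive field on the input at this output position is [-3 -3 5 / 0 -3 -1]. Elementwise product with the kernel and sum: -3·-1 + 5·3 + 0·-1.

18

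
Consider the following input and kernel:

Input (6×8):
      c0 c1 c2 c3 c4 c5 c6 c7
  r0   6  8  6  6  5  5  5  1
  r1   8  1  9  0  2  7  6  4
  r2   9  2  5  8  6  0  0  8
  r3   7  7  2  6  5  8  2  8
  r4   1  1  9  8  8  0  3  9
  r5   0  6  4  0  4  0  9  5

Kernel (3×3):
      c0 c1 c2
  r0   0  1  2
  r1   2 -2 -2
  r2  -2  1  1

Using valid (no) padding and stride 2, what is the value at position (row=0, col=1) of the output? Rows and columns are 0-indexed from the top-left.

The receptive field on the input at this output position is [6 6 5 / 9 0 2 / 5 8 6]. Elementwise product with the kernel and sum: 6·1 + 5·2 + 9·2 + 0·-2 + 2·-2 + 5·-2 + 8·1 + 6·1.

34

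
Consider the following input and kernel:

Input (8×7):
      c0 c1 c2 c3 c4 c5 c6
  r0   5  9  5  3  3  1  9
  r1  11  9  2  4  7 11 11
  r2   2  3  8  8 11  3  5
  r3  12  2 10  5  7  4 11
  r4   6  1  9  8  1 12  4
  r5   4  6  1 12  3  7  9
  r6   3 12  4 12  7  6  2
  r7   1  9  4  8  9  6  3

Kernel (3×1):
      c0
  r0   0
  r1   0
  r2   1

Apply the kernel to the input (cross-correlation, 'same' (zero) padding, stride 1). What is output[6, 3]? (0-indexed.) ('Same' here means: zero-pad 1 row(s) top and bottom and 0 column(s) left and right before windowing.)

8

The receptive field on the zero-padded input at this output position is [12 / 12 / 8]. Elementwise product with the kernel and sum: 8·1.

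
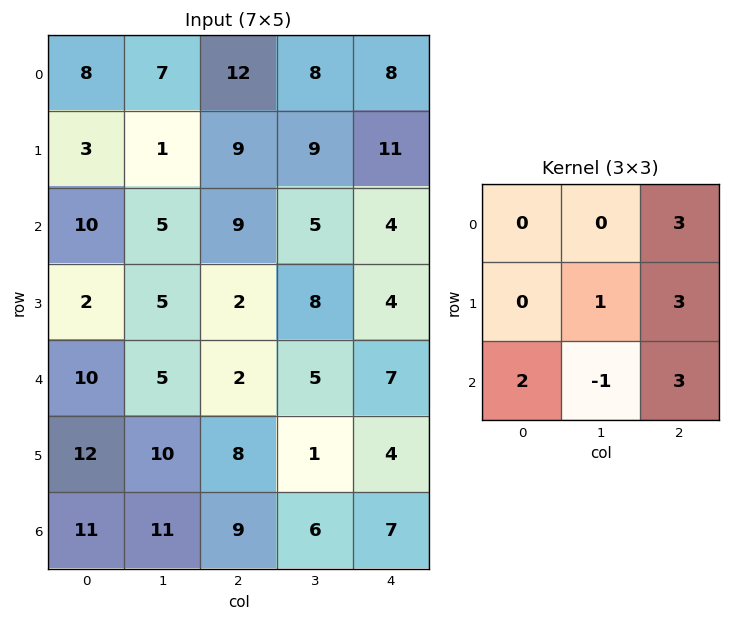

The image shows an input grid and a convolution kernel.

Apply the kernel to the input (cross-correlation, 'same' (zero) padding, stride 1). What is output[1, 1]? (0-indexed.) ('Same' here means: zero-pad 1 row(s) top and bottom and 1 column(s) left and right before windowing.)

106

The receptive field on the zero-padded input at this output position is [8 7 12 / 3 1 9 / 10 5 9]. Elementwise product with the kernel and sum: 12·3 + 1·1 + 9·3 + 10·2 + 5·-1 + 9·3.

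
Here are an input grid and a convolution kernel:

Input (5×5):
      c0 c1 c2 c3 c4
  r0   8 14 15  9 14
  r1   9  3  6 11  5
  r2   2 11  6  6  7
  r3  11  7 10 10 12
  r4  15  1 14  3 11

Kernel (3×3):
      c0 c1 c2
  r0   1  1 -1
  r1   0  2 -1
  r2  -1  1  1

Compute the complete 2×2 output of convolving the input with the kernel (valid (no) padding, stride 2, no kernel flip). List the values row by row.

Output[0,0]: The receptive field on the input at this output position is [8 14 15 / 9 3 6 / 2 11 6]. Elementwise product with the kernel and sum: 8·1 + 14·1 + 15·-1 + 3·2 + 6·-1 + 2·-1 + 11·1 + 6·1.
Output[0,1]: The receptive field on the input at this output position is [15 9 14 / 6 11 5 / 6 6 7]. Elementwise product with the kernel and sum: 15·1 + 9·1 + 14·-1 + 11·2 + 5·-1 + 6·-1 + 6·1 + 7·1.

22 34
11 13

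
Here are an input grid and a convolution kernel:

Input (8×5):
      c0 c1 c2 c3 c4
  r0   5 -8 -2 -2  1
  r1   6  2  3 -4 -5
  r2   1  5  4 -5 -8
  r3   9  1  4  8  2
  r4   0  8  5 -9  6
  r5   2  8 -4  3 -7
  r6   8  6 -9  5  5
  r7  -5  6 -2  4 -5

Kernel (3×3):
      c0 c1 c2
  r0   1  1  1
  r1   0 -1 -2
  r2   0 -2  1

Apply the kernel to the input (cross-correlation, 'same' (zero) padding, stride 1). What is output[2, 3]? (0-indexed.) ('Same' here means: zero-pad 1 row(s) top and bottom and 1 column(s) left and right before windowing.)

1

The receptive field on the zero-padded input at this output position is [3 -4 -5 / 4 -5 -8 / 4 8 2]. Elementwise product with the kernel and sum: 3·1 + -4·1 + -5·1 + -5·-1 + -8·-2 + 8·-2 + 2·1.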